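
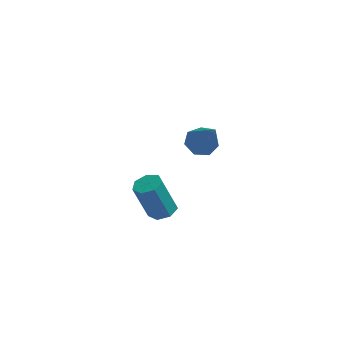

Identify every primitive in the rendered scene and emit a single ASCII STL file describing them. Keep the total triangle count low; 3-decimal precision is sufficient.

solid 
facet normal -0.383 0.487 -0.785
outer loop
vertex -0.207 -2.713 0.464
vertex -0.78 -2.844 0.662
vertex -0.429 -2.352 0.796
endloop
endfacet
facet normal 0.902 0.393 0.176
outer loop
vertex -0.207 -2.713 0.464
vertex -0.429 -2.352 0.796
vertex -0.08 -3.736 2.098
endloop
endfacet
facet normal -0.383 0.487 -0.785
outer loop
vertex -0.429 -2.352 0.796
vertex -0.78 -2.844 0.662
vertex -0.915 -2.362 1.027
endloop
endfacet
facet normal 0.298 0.693 0.657
outer loop
vertex -0.429 -2.352 0.796
vertex -0.915 -2.362 1.027
vertex -0.08 -3.736 2.098
endloop
endfacet
facet normal -0.382 0.488 -0.785
outer loop
vertex -0.915 -2.362 1.027
vertex -0.78 -2.844 0.662
vertex -1.299 -2.735 0.982
endloop
endfacet
facet normal -0.449 0.364 0.816
outer loop
vertex -0.915 -2.362 1.027
vertex -1.299 -2.735 0.982
vertex -0.08 -3.736 2.098
endloop
endfacet
facet normal -0.382 0.486 -0.786
outer loop
vertex -1.299 -2.735 0.982
vertex -0.78 -2.844 0.662
vertex -1.293 -3.191 0.697
endloop
endfacet
facet normal -0.772 -0.344 0.534
outer loop
vertex -1.299 -2.735 0.982
vertex -1.293 -3.191 0.697
vertex -0.08 -3.736 2.098
endloop
endfacet
facet normal -0.383 0.487 -0.785
outer loop
vertex -1.293 -3.191 0.697
vertex -0.78 -2.844 0.662
vertex -0.9 -3.386 0.384
endloop
endfacet
facet normal -0.430 -0.902 0.022
outer loop
vertex -1.293 -3.191 0.697
vertex -0.9 -3.386 0.384
vertex -0.08 -3.736 2.098
endloop
endfacet
facet normal -0.382 0.487 -0.785
outer loop
vertex -0.9 -3.386 0.384
vertex -0.78 -2.844 0.662
vertex -0.417 -3.173 0.281
endloop
endfacet
facet normal 0.320 -0.887 -0.334
outer loop
vertex -0.9 -3.386 0.384
vertex -0.417 -3.173 0.281
vertex -0.08 -3.736 2.098
endloop
endfacet
facet normal -0.383 0.487 -0.785
outer loop
vertex -0.417 -3.173 0.281
vertex -0.78 -2.844 0.662
vertex -0.207 -2.713 0.464
endloop
endfacet
facet normal 0.913 -0.311 -0.266
outer loop
vertex -0.417 -3.173 0.281
vertex -0.207 -2.713 0.464
vertex -0.08 -3.736 2.098
endloop
endfacet
facet normal 0.313 0.126 -0.941
outer loop
vertex -1.681 -2.591 -3.323
vertex -2.218 -2.638 -3.508
vertex -1.936 -2.168 -3.351
endloop
endfacet
facet normal 0.798 0.503 0.333
outer loop
vertex -1.681 -2.591 -3.323
vertex -1.936 -2.168 -3.351
vertex -2.184 -2.796 -1.808
endloop
endfacet
facet normal 0.798 0.502 0.333
outer loop
vertex -2.184 -2.796 -1.808
vertex -1.936 -2.168 -3.351
vertex -2.439 -2.373 -1.835
endloop
endfacet
facet normal -0.311 -0.127 0.942
outer loop
vertex -2.184 -2.796 -1.808
vertex -2.439 -2.373 -1.835
vertex -2.722 -2.842 -1.992
endloop
endfacet
facet normal 0.311 0.128 -0.942
outer loop
vertex -1.936 -2.168 -3.351
vertex -2.218 -2.638 -3.508
vertex -2.403 -2.099 -3.496
endloop
endfacet
facet normal 0.094 0.982 0.164
outer loop
vertex -1.936 -2.168 -3.351
vertex -2.403 -2.099 -3.496
vertex -2.439 -2.373 -1.835
endloop
endfacet
facet normal 0.096 0.982 0.164
outer loop
vertex -2.439 -2.373 -1.835
vertex -2.403 -2.099 -3.496
vertex -2.907 -2.303 -1.981
endloop
endfacet
facet normal -0.313 -0.127 0.941
outer loop
vertex -2.439 -2.373 -1.835
vertex -2.907 -2.303 -1.981
vertex -2.722 -2.842 -1.992
endloop
endfacet
facet normal 0.313 0.128 -0.941
outer loop
vertex -2.403 -2.099 -3.496
vertex -2.218 -2.638 -3.508
vertex -2.731 -2.435 -3.651
endloop
endfacet
facet normal -0.679 0.722 -0.129
outer loop
vertex -2.403 -2.099 -3.496
vertex -2.731 -2.435 -3.651
vertex -2.907 -2.303 -1.981
endloop
endfacet
facet normal -0.681 0.721 -0.129
outer loop
vertex -2.907 -2.303 -1.981
vertex -2.731 -2.435 -3.651
vertex -3.235 -2.64 -2.135
endloop
endfacet
facet normal -0.312 -0.126 0.942
outer loop
vertex -2.907 -2.303 -1.981
vertex -3.235 -2.64 -2.135
vertex -2.722 -2.842 -1.992
endloop
endfacet
facet normal 0.313 0.128 -0.941
outer loop
vertex -2.731 -2.435 -3.651
vertex -2.218 -2.638 -3.508
vertex -2.673 -2.924 -3.698
endloop
endfacet
facet normal -0.943 -0.081 -0.324
outer loop
vertex -2.731 -2.435 -3.651
vertex -2.673 -2.924 -3.698
vertex -3.235 -2.64 -2.135
endloop
endfacet
facet normal -0.943 -0.081 -0.324
outer loop
vertex -3.235 -2.64 -2.135
vertex -2.673 -2.924 -3.698
vertex -3.177 -3.129 -2.182
endloop
endfacet
facet normal -0.313 -0.128 0.941
outer loop
vertex -3.235 -2.64 -2.135
vertex -3.177 -3.129 -2.182
vertex -2.722 -2.842 -1.992
endloop
endfacet
facet normal 0.314 0.126 -0.941
outer loop
vertex -2.673 -2.924 -3.698
vertex -2.218 -2.638 -3.508
vertex -2.272 -3.197 -3.601
endloop
endfacet
facet normal -0.494 -0.824 -0.276
outer loop
vertex -2.673 -2.924 -3.698
vertex -2.272 -3.197 -3.601
vertex -3.177 -3.129 -2.182
endloop
endfacet
facet normal -0.495 -0.824 -0.276
outer loop
vertex -3.177 -3.129 -2.182
vertex -2.272 -3.197 -3.601
vertex -2.776 -3.402 -2.086
endloop
endfacet
facet normal -0.312 -0.128 0.941
outer loop
vertex -3.177 -3.129 -2.182
vertex -2.776 -3.402 -2.086
vertex -2.722 -2.842 -1.992
endloop
endfacet
facet normal 0.312 0.127 -0.942
outer loop
vertex -2.272 -3.197 -3.601
vertex -2.218 -2.638 -3.508
vertex -1.831 -3.049 -3.435
endloop
endfacet
facet normal 0.325 -0.946 -0.020
outer loop
vertex -2.272 -3.197 -3.601
vertex -1.831 -3.049 -3.435
vertex -2.776 -3.402 -2.086
endloop
endfacet
facet normal 0.324 -0.946 -0.020
outer loop
vertex -2.776 -3.402 -2.086
vertex -1.831 -3.049 -3.435
vertex -2.334 -3.254 -1.919
endloop
endfacet
facet normal -0.313 -0.128 0.941
outer loop
vertex -2.776 -3.402 -2.086
vertex -2.334 -3.254 -1.919
vertex -2.722 -2.842 -1.992
endloop
endfacet
facet normal 0.313 0.128 -0.941
outer loop
vertex -1.831 -3.049 -3.435
vertex -2.218 -2.638 -3.508
vertex -1.681 -2.591 -3.323
endloop
endfacet
facet normal 0.900 -0.356 0.251
outer loop
vertex -1.831 -3.049 -3.435
vertex -1.681 -2.591 -3.323
vertex -2.334 -3.254 -1.919
endloop
endfacet
facet normal 0.900 -0.356 0.251
outer loop
vertex -2.334 -3.254 -1.919
vertex -1.681 -2.591 -3.323
vertex -2.184 -2.796 -1.808
endloop
endfacet
facet normal -0.311 -0.126 0.942
outer loop
vertex -2.334 -3.254 -1.919
vertex -2.184 -2.796 -1.808
vertex -2.722 -2.842 -1.992
endloop
endfacet

endsolid


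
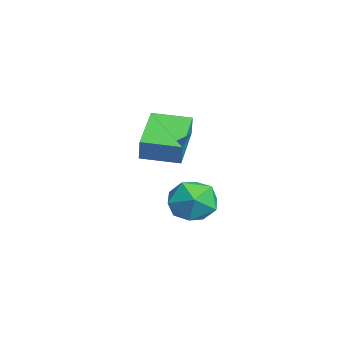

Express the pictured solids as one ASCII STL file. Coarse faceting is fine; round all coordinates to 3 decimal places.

solid 
facet normal -0.586 -0.377 0.717
outer loop
vertex 0.883 2.771 -3.087
vertex 0.996 1.98 -3.411
vertex 1.537 2.281 -2.811
endloop
endfacet
facet normal -0.246 0.205 0.947
outer loop
vertex 0.883 2.771 -3.087
vertex 1.537 2.281 -2.811
vertex 1.661 3.121 -2.961
endloop
endfacet
facet normal -0.420 0.747 0.516
outer loop
vertex 0.883 2.771 -3.087
vertex 1.661 3.121 -2.961
vertex 1.197 3.339 -3.654
endloop
endfacet
facet normal -0.867 0.498 0.019
outer loop
vertex 0.883 2.771 -3.087
vertex 1.197 3.339 -3.654
vertex 0.786 2.634 -3.932
endloop
endfacet
facet normal -0.970 -0.197 0.143
outer loop
vertex 0.883 2.771 -3.087
vertex 0.786 2.634 -3.932
vertex 0.996 1.98 -3.411
endloop
endfacet
facet normal 0.457 0.091 0.885
outer loop
vertex 1.661 3.121 -2.961
vertex 1.537 2.281 -2.811
vertex 2.254 2.546 -3.208
endloop
endfacet
facet normal -0.095 -0.853 0.513
outer loop
vertex 1.537 2.281 -2.811
vertex 0.996 1.98 -3.411
vertex 1.843 1.841 -3.486
endloop
endfacet
facet normal -0.717 -0.561 -0.415
outer loop
vertex 0.996 1.98 -3.411
vertex 0.786 2.634 -3.932
vertex 1.379 2.059 -4.179
endloop
endfacet
facet normal -0.550 0.564 -0.617
outer loop
vertex 0.786 2.634 -3.932
vertex 1.197 3.339 -3.654
vertex 1.503 2.899 -4.329
endloop
endfacet
facet normal 0.175 0.967 0.187
outer loop
vertex 1.197 3.339 -3.654
vertex 1.661 3.121 -2.961
vertex 2.044 3.2 -3.729
endloop
endfacet
facet normal 0.867 -0.498 -0.019
outer loop
vertex 2.157 2.409 -4.053
vertex 2.254 2.546 -3.208
vertex 1.843 1.841 -3.486
endloop
endfacet
facet normal 0.420 -0.747 -0.516
outer loop
vertex 2.157 2.409 -4.053
vertex 1.843 1.841 -3.486
vertex 1.379 2.059 -4.179
endloop
endfacet
facet normal 0.246 -0.205 -0.947
outer loop
vertex 2.157 2.409 -4.053
vertex 1.379 2.059 -4.179
vertex 1.503 2.899 -4.329
endloop
endfacet
facet normal 0.586 0.377 -0.717
outer loop
vertex 2.157 2.409 -4.053
vertex 1.503 2.899 -4.329
vertex 2.044 3.2 -3.729
endloop
endfacet
facet normal 0.970 0.197 -0.143
outer loop
vertex 2.157 2.409 -4.053
vertex 2.044 3.2 -3.729
vertex 2.254 2.546 -3.208
endloop
endfacet
facet normal 0.550 -0.564 0.617
outer loop
vertex 1.843 1.841 -3.486
vertex 2.254 2.546 -3.208
vertex 1.537 2.281 -2.811
endloop
endfacet
facet normal -0.175 -0.967 -0.187
outer loop
vertex 1.379 2.059 -4.179
vertex 1.843 1.841 -3.486
vertex 0.996 1.98 -3.411
endloop
endfacet
facet normal -0.457 -0.091 -0.885
outer loop
vertex 1.503 2.899 -4.329
vertex 1.379 2.059 -4.179
vertex 0.786 2.634 -3.932
endloop
endfacet
facet normal 0.095 0.853 -0.513
outer loop
vertex 2.044 3.2 -3.729
vertex 1.503 2.899 -4.329
vertex 1.197 3.339 -3.654
endloop
endfacet
facet normal 0.717 0.561 0.415
outer loop
vertex 2.254 2.546 -3.208
vertex 2.044 3.2 -3.729
vertex 1.661 3.121 -2.961
endloop
endfacet
facet normal -0.894 0.291 0.342
outer loop
vertex -2.373 1.833 -1.477
vertex -2.024 3.057 -1.606
vertex -2.669 1.835 -2.252
endloop
endfacet
facet normal -0.273 -0.957 0.102
outer loop
vertex -1.096 1.323 -2.854
vertex -2.373 1.833 -1.477
vertex -2.669 1.835 -2.252
endloop
endfacet
facet normal -0.894 0.291 0.342
outer loop
vertex -2.669 1.835 -2.252
vertex -2.024 3.057 -1.606
vertex -2.32 3.06 -2.382
endloop
endfacet
facet normal -0.357 0.002 -0.934
outer loop
vertex -2.32 3.06 -2.382
vertex -1.096 1.323 -2.854
vertex -2.669 1.835 -2.252
endloop
endfacet
facet normal 0.357 -0.003 0.934
outer loop
vertex -2.373 1.833 -1.477
vertex -0.451 2.545 -2.208
vertex -2.024 3.057 -1.606
endloop
endfacet
facet normal -0.274 -0.957 0.101
outer loop
vertex -0.8 1.32 -2.078
vertex -2.373 1.833 -1.477
vertex -1.096 1.323 -2.854
endloop
endfacet
facet normal 0.356 -0.002 0.934
outer loop
vertex -0.8 1.32 -2.078
vertex -0.451 2.545 -2.208
vertex -2.373 1.833 -1.477
endloop
endfacet
facet normal 0.273 0.957 -0.100
outer loop
vertex -2.024 3.057 -1.606
vertex -0.451 2.545 -2.208
vertex -2.32 3.06 -2.382
endloop
endfacet
facet normal -0.356 0.003 -0.934
outer loop
vertex -0.747 2.547 -2.983
vertex -1.096 1.323 -2.854
vertex -2.32 3.06 -2.382
endloop
endfacet
facet normal 0.273 0.957 -0.102
outer loop
vertex -2.32 3.06 -2.382
vertex -0.451 2.545 -2.208
vertex -0.747 2.547 -2.983
endloop
endfacet
facet normal 0.894 -0.291 -0.342
outer loop
vertex -0.747 2.547 -2.983
vertex -0.8 1.32 -2.078
vertex -1.096 1.323 -2.854
endloop
endfacet
facet normal 0.894 -0.291 -0.342
outer loop
vertex -0.451 2.545 -2.208
vertex -0.8 1.32 -2.078
vertex -0.747 2.547 -2.983
endloop
endfacet

endsolid


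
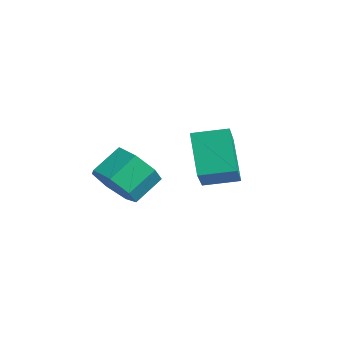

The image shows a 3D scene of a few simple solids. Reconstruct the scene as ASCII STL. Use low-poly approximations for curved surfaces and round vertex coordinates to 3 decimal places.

solid 
facet normal -0.566 0.452 -0.690
outer loop
vertex -3.4 2.759 -0.639
vertex -2.873 3.676 -0.47
vertex -2.427 2.391 -1.678
endloop
endfacet
facet normal -0.492 -0.856 -0.158
outer loop
vertex -1.567 1.704 -0.63
vertex -3.4 2.759 -0.639
vertex -2.427 2.391 -1.678
endloop
endfacet
facet normal -0.566 0.452 -0.690
outer loop
vertex -2.427 2.391 -1.678
vertex -2.873 3.676 -0.47
vertex -1.9 3.308 -1.509
endloop
endfacet
facet normal 0.662 -0.250 -0.707
outer loop
vertex -1.9 3.308 -1.509
vertex -1.567 1.704 -0.63
vertex -2.427 2.391 -1.678
endloop
endfacet
facet normal -0.662 0.250 0.707
outer loop
vertex -3.4 2.759 -0.639
vertex -2.013 2.989 0.578
vertex -2.873 3.676 -0.47
endloop
endfacet
facet normal -0.492 -0.856 -0.158
outer loop
vertex -2.54 2.072 0.409
vertex -3.4 2.759 -0.639
vertex -1.567 1.704 -0.63
endloop
endfacet
facet normal -0.662 0.250 0.707
outer loop
vertex -2.54 2.072 0.409
vertex -2.013 2.989 0.578
vertex -3.4 2.759 -0.639
endloop
endfacet
facet normal 0.492 0.856 0.158
outer loop
vertex -2.873 3.676 -0.47
vertex -2.013 2.989 0.578
vertex -1.9 3.308 -1.509
endloop
endfacet
facet normal 0.662 -0.250 -0.707
outer loop
vertex -1.04 2.621 -0.461
vertex -1.567 1.704 -0.63
vertex -1.9 3.308 -1.509
endloop
endfacet
facet normal 0.492 0.856 0.158
outer loop
vertex -1.9 3.308 -1.509
vertex -2.013 2.989 0.578
vertex -1.04 2.621 -0.461
endloop
endfacet
facet normal 0.566 -0.452 0.690
outer loop
vertex -1.04 2.621 -0.461
vertex -2.54 2.072 0.409
vertex -1.567 1.704 -0.63
endloop
endfacet
facet normal 0.566 -0.452 0.690
outer loop
vertex -2.013 2.989 0.578
vertex -2.54 2.072 0.409
vertex -1.04 2.621 -0.461
endloop
endfacet
facet normal 0.129 -0.831 -0.540
outer loop
vertex -1.881 0.021 -1.291
vertex -2.443 -0.348 -0.858
vertex -2.53 0.076 -1.531
endloop
endfacet
facet normal 0.330 0.550 -0.767
outer loop
vertex -1.881 0.021 -1.291
vertex -2.53 0.076 -1.531
vertex -2.015 0.877 -0.735
endloop
endfacet
facet normal 0.330 0.550 -0.767
outer loop
vertex -2.015 0.877 -0.735
vertex -2.53 0.076 -1.531
vertex -2.664 0.932 -0.975
endloop
endfacet
facet normal -0.129 0.831 0.540
outer loop
vertex -2.015 0.877 -0.735
vertex -2.664 0.932 -0.975
vertex -2.577 0.508 -0.302
endloop
endfacet
facet normal 0.130 -0.831 -0.541
outer loop
vertex -2.53 0.076 -1.531
vertex -2.443 -0.348 -0.858
vertex -3.114 -0.189 -1.264
endloop
endfacet
facet normal -0.526 0.404 -0.749
outer loop
vertex -2.53 0.076 -1.531
vertex -3.114 -0.189 -1.264
vertex -2.664 0.932 -0.975
endloop
endfacet
facet normal -0.526 0.404 -0.748
outer loop
vertex -2.664 0.932 -0.975
vertex -3.114 -0.189 -1.264
vertex -3.247 0.667 -0.708
endloop
endfacet
facet normal -0.130 0.831 0.541
outer loop
vertex -2.664 0.932 -0.975
vertex -3.247 0.667 -0.708
vertex -2.577 0.508 -0.302
endloop
endfacet
facet normal 0.130 -0.831 -0.540
outer loop
vertex -3.114 -0.189 -1.264
vertex -2.443 -0.348 -0.858
vertex -3.192 -0.573 -0.692
endloop
endfacet
facet normal -0.985 -0.046 -0.165
outer loop
vertex -3.114 -0.189 -1.264
vertex -3.192 -0.573 -0.692
vertex -3.247 0.667 -0.708
endloop
endfacet
facet normal -0.985 -0.046 -0.167
outer loop
vertex -3.247 0.667 -0.708
vertex -3.192 -0.573 -0.692
vertex -3.326 0.283 -0.135
endloop
endfacet
facet normal -0.130 0.832 0.540
outer loop
vertex -3.247 0.667 -0.708
vertex -3.326 0.283 -0.135
vertex -2.577 0.508 -0.302
endloop
endfacet
facet normal 0.130 -0.832 -0.540
outer loop
vertex -3.192 -0.573 -0.692
vertex -2.443 -0.348 -0.858
vertex -2.707 -0.788 -0.244
endloop
endfacet
facet normal -0.704 -0.462 0.540
outer loop
vertex -3.192 -0.573 -0.692
vertex -2.707 -0.788 -0.244
vertex -3.326 0.283 -0.135
endloop
endfacet
facet normal -0.703 -0.461 0.541
outer loop
vertex -3.326 0.283 -0.135
vertex -2.707 -0.788 -0.244
vertex -2.841 0.068 0.312
endloop
endfacet
facet normal -0.129 0.832 0.540
outer loop
vertex -3.326 0.283 -0.135
vertex -2.841 0.068 0.312
vertex -2.577 0.508 -0.302
endloop
endfacet
facet normal 0.129 -0.831 -0.540
outer loop
vertex -2.707 -0.788 -0.244
vertex -2.443 -0.348 -0.858
vertex -2.023 -0.672 -0.259
endloop
endfacet
facet normal 0.108 -0.530 0.841
outer loop
vertex -2.707 -0.788 -0.244
vertex -2.023 -0.672 -0.259
vertex -2.841 0.068 0.312
endloop
endfacet
facet normal 0.109 -0.529 0.842
outer loop
vertex -2.841 0.068 0.312
vertex -2.023 -0.672 -0.259
vertex -2.157 0.185 0.297
endloop
endfacet
facet normal -0.130 0.832 0.540
outer loop
vertex -2.841 0.068 0.312
vertex -2.157 0.185 0.297
vertex -2.577 0.508 -0.302
endloop
endfacet
facet normal 0.129 -0.831 -0.540
outer loop
vertex -2.023 -0.672 -0.259
vertex -2.443 -0.348 -0.858
vertex -1.655 -0.312 -0.725
endloop
endfacet
facet normal 0.838 -0.199 0.508
outer loop
vertex -2.023 -0.672 -0.259
vertex -1.655 -0.312 -0.725
vertex -2.157 0.185 0.297
endloop
endfacet
facet normal 0.838 -0.199 0.508
outer loop
vertex -2.157 0.185 0.297
vertex -1.655 -0.312 -0.725
vertex -1.789 0.545 -0.169
endloop
endfacet
facet normal -0.130 0.832 0.540
outer loop
vertex -2.157 0.185 0.297
vertex -1.789 0.545 -0.169
vertex -2.577 0.508 -0.302
endloop
endfacet
facet normal 0.129 -0.831 -0.541
outer loop
vertex -1.655 -0.312 -0.725
vertex -2.443 -0.348 -0.858
vertex -1.881 0.021 -1.291
endloop
endfacet
facet normal 0.937 0.282 -0.208
outer loop
vertex -1.655 -0.312 -0.725
vertex -1.881 0.021 -1.291
vertex -1.789 0.545 -0.169
endloop
endfacet
facet normal 0.936 0.282 -0.209
outer loop
vertex -1.789 0.545 -0.169
vertex -1.881 0.021 -1.291
vertex -2.015 0.877 -0.735
endloop
endfacet
facet normal -0.130 0.832 0.540
outer loop
vertex -1.789 0.545 -0.169
vertex -2.015 0.877 -0.735
vertex -2.577 0.508 -0.302
endloop
endfacet

endsolid


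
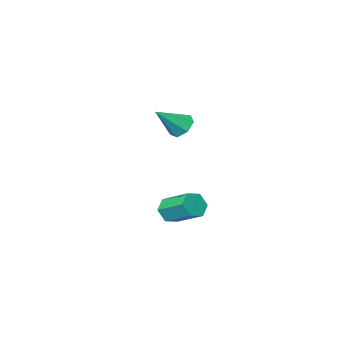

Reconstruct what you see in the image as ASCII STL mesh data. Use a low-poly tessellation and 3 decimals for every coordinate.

solid 
facet normal 0.211 -0.863 -0.460
outer loop
vertex 2.391 2.463 -4.32
vertex 1.816 2.046 -3.801
vertex 1.549 2.389 -4.567
endloop
endfacet
facet normal 0.203 0.499 -0.843
outer loop
vertex 2.391 2.463 -4.32
vertex 1.549 2.389 -4.567
vertex 1.96 4.231 -3.378
endloop
endfacet
facet normal 0.202 0.499 -0.843
outer loop
vertex 1.96 4.231 -3.378
vertex 1.549 2.389 -4.567
vertex 1.118 4.157 -3.624
endloop
endfacet
facet normal -0.210 0.863 0.460
outer loop
vertex 1.96 4.231 -3.378
vertex 1.118 4.157 -3.624
vertex 1.384 3.814 -2.859
endloop
endfacet
facet normal 0.211 -0.863 -0.460
outer loop
vertex 1.549 2.389 -4.567
vertex 1.816 2.046 -3.801
vertex 0.974 1.972 -4.048
endloop
endfacet
facet normal -0.727 0.177 -0.664
outer loop
vertex 1.549 2.389 -4.567
vertex 0.974 1.972 -4.048
vertex 1.118 4.157 -3.624
endloop
endfacet
facet normal -0.727 0.177 -0.664
outer loop
vertex 1.118 4.157 -3.624
vertex 0.974 1.972 -4.048
vertex 0.543 3.74 -3.105
endloop
endfacet
facet normal -0.210 0.863 0.460
outer loop
vertex 1.118 4.157 -3.624
vertex 0.543 3.74 -3.105
vertex 1.384 3.814 -2.859
endloop
endfacet
facet normal 0.211 -0.863 -0.460
outer loop
vertex 0.974 1.972 -4.048
vertex 1.816 2.046 -3.801
vertex 1.24 1.629 -3.282
endloop
endfacet
facet normal -0.930 -0.322 0.179
outer loop
vertex 0.974 1.972 -4.048
vertex 1.24 1.629 -3.282
vertex 0.543 3.74 -3.105
endloop
endfacet
facet normal -0.930 -0.322 0.179
outer loop
vertex 0.543 3.74 -3.105
vertex 1.24 1.629 -3.282
vertex 0.809 3.397 -2.34
endloop
endfacet
facet normal -0.210 0.863 0.460
outer loop
vertex 0.543 3.74 -3.105
vertex 0.809 3.397 -2.34
vertex 1.384 3.814 -2.859
endloop
endfacet
facet normal 0.210 -0.863 -0.460
outer loop
vertex 1.24 1.629 -3.282
vertex 1.816 2.046 -3.801
vertex 2.082 1.703 -3.036
endloop
endfacet
facet normal -0.202 -0.498 0.843
outer loop
vertex 1.24 1.629 -3.282
vertex 2.082 1.703 -3.036
vertex 0.809 3.397 -2.34
endloop
endfacet
facet normal -0.203 -0.499 0.842
outer loop
vertex 0.809 3.397 -2.34
vertex 2.082 1.703 -3.036
vertex 1.651 3.471 -2.093
endloop
endfacet
facet normal -0.211 0.863 0.460
outer loop
vertex 0.809 3.397 -2.34
vertex 1.651 3.471 -2.093
vertex 1.384 3.814 -2.859
endloop
endfacet
facet normal 0.210 -0.863 -0.460
outer loop
vertex 2.082 1.703 -3.036
vertex 1.816 2.046 -3.801
vertex 2.657 2.12 -3.555
endloop
endfacet
facet normal 0.727 -0.177 0.664
outer loop
vertex 2.082 1.703 -3.036
vertex 2.657 2.12 -3.555
vertex 1.651 3.471 -2.093
endloop
endfacet
facet normal 0.727 -0.177 0.664
outer loop
vertex 1.651 3.471 -2.093
vertex 2.657 2.12 -3.555
vertex 2.226 3.888 -2.612
endloop
endfacet
facet normal -0.211 0.863 0.460
outer loop
vertex 1.651 3.471 -2.093
vertex 2.226 3.888 -2.612
vertex 1.384 3.814 -2.859
endloop
endfacet
facet normal 0.210 -0.863 -0.460
outer loop
vertex 2.657 2.12 -3.555
vertex 1.816 2.046 -3.801
vertex 2.391 2.463 -4.32
endloop
endfacet
facet normal 0.930 0.322 -0.179
outer loop
vertex 2.657 2.12 -3.555
vertex 2.391 2.463 -4.32
vertex 2.226 3.888 -2.612
endloop
endfacet
facet normal 0.930 0.322 -0.179
outer loop
vertex 2.226 3.888 -2.612
vertex 2.391 2.463 -4.32
vertex 1.96 4.231 -3.378
endloop
endfacet
facet normal -0.211 0.863 0.460
outer loop
vertex 2.226 3.888 -2.612
vertex 1.96 4.231 -3.378
vertex 1.384 3.814 -2.859
endloop
endfacet
facet normal -0.768 0.086 -0.634
outer loop
vertex 2.722 4.141 2.396
vertex 2.203 3.774 2.975
vertex 2.384 4.609 2.869
endloop
endfacet
facet normal 0.702 0.689 -0.180
outer loop
vertex 2.722 4.141 2.396
vertex 2.384 4.609 2.869
vertex 3.717 3.606 4.225
endloop
endfacet
facet normal -0.768 0.086 -0.635
outer loop
vertex 2.384 4.609 2.869
vertex 2.203 3.774 2.975
vertex 1.909 4.448 3.422
endloop
endfacet
facet normal 0.213 0.874 0.437
outer loop
vertex 2.384 4.609 2.869
vertex 1.909 4.448 3.422
vertex 3.717 3.606 4.225
endloop
endfacet
facet normal -0.769 0.085 -0.634
outer loop
vertex 1.909 4.448 3.422
vertex 2.203 3.774 2.975
vertex 1.656 3.78 3.639
endloop
endfacet
facet normal -0.224 0.377 0.899
outer loop
vertex 1.909 4.448 3.422
vertex 1.656 3.78 3.639
vertex 3.717 3.606 4.225
endloop
endfacet
facet normal -0.769 0.086 -0.634
outer loop
vertex 1.656 3.78 3.639
vertex 2.203 3.774 2.975
vertex 1.815 3.108 3.355
endloop
endfacet
facet normal -0.280 -0.429 0.859
outer loop
vertex 1.656 3.78 3.639
vertex 1.815 3.108 3.355
vertex 3.717 3.606 4.225
endloop
endfacet
facet normal -0.768 0.086 -0.634
outer loop
vertex 1.815 3.108 3.355
vertex 2.203 3.774 2.975
vertex 2.266 2.938 2.786
endloop
endfacet
facet normal 0.086 -0.934 0.347
outer loop
vertex 1.815 3.108 3.355
vertex 2.266 2.938 2.786
vertex 3.717 3.606 4.225
endloop
endfacet
facet normal -0.768 0.086 -0.635
outer loop
vertex 2.266 2.938 2.786
vertex 2.203 3.774 2.975
vertex 2.67 3.398 2.359
endloop
endfacet
facet normal 0.599 -0.760 -0.252
outer loop
vertex 2.266 2.938 2.786
vertex 2.67 3.398 2.359
vertex 3.717 3.606 4.225
endloop
endfacet
facet normal -0.768 0.085 -0.634
outer loop
vertex 2.67 3.398 2.359
vertex 2.203 3.774 2.975
vertex 2.722 4.141 2.396
endloop
endfacet
facet normal 0.873 -0.037 -0.486
outer loop
vertex 2.67 3.398 2.359
vertex 2.722 4.141 2.396
vertex 3.717 3.606 4.225
endloop
endfacet

endsolid


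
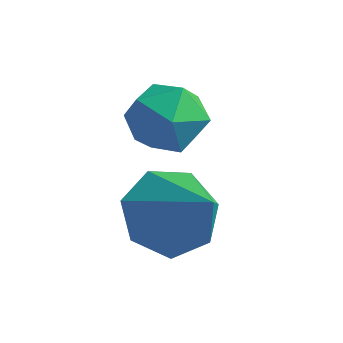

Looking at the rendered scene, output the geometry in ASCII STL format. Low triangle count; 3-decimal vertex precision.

solid 
facet normal -0.415 0.905 0.091
outer loop
vertex 0.314 3.86 0.955
vertex 0.211 3.726 1.821
vertex 0.953 4.097 1.517
endloop
endfacet
facet normal 0.058 0.895 -0.443
outer loop
vertex 0.314 3.86 0.955
vertex 0.953 4.097 1.517
vertex 1.159 3.705 0.752
endloop
endfacet
facet normal -0.146 0.393 -0.908
outer loop
vertex 0.314 3.86 0.955
vertex 1.159 3.705 0.752
vertex 0.546 3.092 0.585
endloop
endfacet
facet normal -0.744 0.094 -0.661
outer loop
vertex 0.314 3.86 0.955
vertex 0.546 3.092 0.585
vertex -0.04 3.105 1.246
endloop
endfacet
facet normal -0.911 0.410 -0.045
outer loop
vertex 0.314 3.86 0.955
vertex -0.04 3.105 1.246
vertex 0.211 3.726 1.821
endloop
endfacet
facet normal 0.690 0.702 -0.174
outer loop
vertex 1.159 3.705 0.752
vertex 0.953 4.097 1.517
vertex 1.58 3.475 1.494
endloop
endfacet
facet normal -0.076 0.719 0.691
outer loop
vertex 0.953 4.097 1.517
vertex 0.211 3.726 1.821
vertex 0.994 3.488 2.155
endloop
endfacet
facet normal -0.878 -0.083 0.472
outer loop
vertex 0.211 3.726 1.821
vertex -0.04 3.105 1.246
vertex 0.381 2.875 1.988
endloop
endfacet
facet normal -0.608 -0.593 -0.527
outer loop
vertex -0.04 3.105 1.246
vertex 0.546 3.092 0.585
vertex 0.587 2.483 1.223
endloop
endfacet
facet normal 0.362 -0.109 -0.926
outer loop
vertex 0.546 3.092 0.585
vertex 1.159 3.705 0.752
vertex 1.329 2.854 0.919
endloop
endfacet
facet normal 0.744 -0.094 0.661
outer loop
vertex 1.226 2.72 1.785
vertex 1.58 3.475 1.494
vertex 0.994 3.488 2.155
endloop
endfacet
facet normal 0.146 -0.393 0.908
outer loop
vertex 1.226 2.72 1.785
vertex 0.994 3.488 2.155
vertex 0.381 2.875 1.988
endloop
endfacet
facet normal -0.058 -0.895 0.443
outer loop
vertex 1.226 2.72 1.785
vertex 0.381 2.875 1.988
vertex 0.587 2.483 1.223
endloop
endfacet
facet normal 0.415 -0.905 -0.091
outer loop
vertex 1.226 2.72 1.785
vertex 0.587 2.483 1.223
vertex 1.329 2.854 0.919
endloop
endfacet
facet normal 0.911 -0.410 0.045
outer loop
vertex 1.226 2.72 1.785
vertex 1.329 2.854 0.919
vertex 1.58 3.475 1.494
endloop
endfacet
facet normal 0.608 0.593 0.527
outer loop
vertex 0.994 3.488 2.155
vertex 1.58 3.475 1.494
vertex 0.953 4.097 1.517
endloop
endfacet
facet normal -0.362 0.109 0.926
outer loop
vertex 0.381 2.875 1.988
vertex 0.994 3.488 2.155
vertex 0.211 3.726 1.821
endloop
endfacet
facet normal -0.690 -0.702 0.174
outer loop
vertex 0.587 2.483 1.223
vertex 0.381 2.875 1.988
vertex -0.04 3.105 1.246
endloop
endfacet
facet normal 0.076 -0.719 -0.691
outer loop
vertex 1.329 2.854 0.919
vertex 0.587 2.483 1.223
vertex 0.546 3.092 0.585
endloop
endfacet
facet normal 0.878 0.083 -0.472
outer loop
vertex 1.58 3.475 1.494
vertex 1.329 2.854 0.919
vertex 1.159 3.705 0.752
endloop
endfacet
facet normal -0.669 0.313 -0.674
outer loop
vertex 2.324 2.199 -0.713
vertex 1.601 2.03 -0.073
vertex 2.119 2.851 -0.206
endloop
endfacet
facet normal 0.926 0.365 -0.094
outer loop
vertex 2.324 2.199 -0.713
vertex 2.119 2.851 -0.206
vertex 2.799 1.47 1.133
endloop
endfacet
facet normal -0.669 0.313 -0.674
outer loop
vertex 2.119 2.851 -0.206
vertex 1.601 2.03 -0.073
vertex 1.524 2.885 0.4
endloop
endfacet
facet normal 0.520 0.713 0.471
outer loop
vertex 2.119 2.851 -0.206
vertex 1.524 2.885 0.4
vertex 2.799 1.47 1.133
endloop
endfacet
facet normal -0.669 0.313 -0.674
outer loop
vertex 1.524 2.885 0.4
vertex 1.601 2.03 -0.073
vertex 0.987 2.275 0.65
endloop
endfacet
facet normal -0.055 0.420 0.906
outer loop
vertex 1.524 2.885 0.4
vertex 0.987 2.275 0.65
vertex 2.799 1.47 1.133
endloop
endfacet
facet normal -0.669 0.312 -0.674
outer loop
vertex 0.987 2.275 0.65
vertex 1.601 2.03 -0.073
vertex 0.912 1.48 0.356
endloop
endfacet
facet normal -0.365 -0.292 0.884
outer loop
vertex 0.987 2.275 0.65
vertex 0.912 1.48 0.356
vertex 2.799 1.47 1.133
endloop
endfacet
facet normal -0.669 0.313 -0.674
outer loop
vertex 0.912 1.48 0.356
vertex 1.601 2.03 -0.073
vertex 1.356 1.1 -0.262
endloop
endfacet
facet normal -0.178 -0.890 0.420
outer loop
vertex 0.912 1.48 0.356
vertex 1.356 1.1 -0.262
vertex 2.799 1.47 1.133
endloop
endfacet
facet normal -0.669 0.313 -0.674
outer loop
vertex 1.356 1.1 -0.262
vertex 1.601 2.03 -0.073
vertex 1.984 1.42 -0.737
endloop
endfacet
facet normal 0.367 -0.920 -0.135
outer loop
vertex 1.356 1.1 -0.262
vertex 1.984 1.42 -0.737
vertex 2.799 1.47 1.133
endloop
endfacet
facet normal -0.669 0.313 -0.674
outer loop
vertex 1.984 1.42 -0.737
vertex 1.601 2.03 -0.073
vertex 2.324 2.199 -0.713
endloop
endfacet
facet normal 0.858 -0.363 -0.364
outer loop
vertex 1.984 1.42 -0.737
vertex 2.324 2.199 -0.713
vertex 2.799 1.47 1.133
endloop
endfacet

endsolid


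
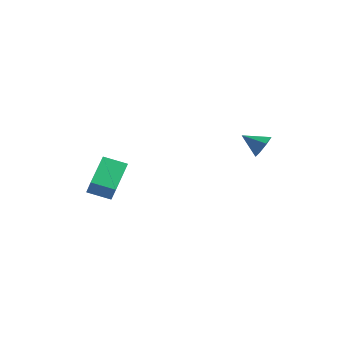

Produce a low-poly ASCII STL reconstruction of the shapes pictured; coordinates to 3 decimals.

solid 
facet normal 0.857 0.192 -0.479
outer loop
vertex 4.032 1.235 0.707
vertex 3.713 1.023 0.051
vertex 3.734 1.715 0.366
endloop
endfacet
facet normal -0.181 0.492 0.851
outer loop
vertex 4.032 1.235 0.707
vertex 3.734 1.715 0.366
vertex 2.607 0.777 0.669
endloop
endfacet
facet normal 0.856 0.192 -0.479
outer loop
vertex 3.734 1.715 0.366
vertex 3.713 1.023 0.051
vertex 3.42 1.673 -0.212
endloop
endfacet
facet normal -0.577 0.776 0.257
outer loop
vertex 3.734 1.715 0.366
vertex 3.42 1.673 -0.212
vertex 2.607 0.777 0.669
endloop
endfacet
facet normal 0.856 0.192 -0.480
outer loop
vertex 3.42 1.673 -0.212
vertex 3.713 1.023 0.051
vertex 3.326 1.143 -0.592
endloop
endfacet
facet normal -0.839 0.407 -0.360
outer loop
vertex 3.42 1.673 -0.212
vertex 3.326 1.143 -0.592
vertex 2.607 0.777 0.669
endloop
endfacet
facet normal 0.856 0.191 -0.480
outer loop
vertex 3.326 1.143 -0.592
vertex 3.713 1.023 0.051
vertex 3.523 0.522 -0.488
endloop
endfacet
facet normal -0.773 -0.335 -0.538
outer loop
vertex 3.326 1.143 -0.592
vertex 3.523 0.522 -0.488
vertex 2.607 0.777 0.669
endloop
endfacet
facet normal 0.857 0.191 -0.479
outer loop
vertex 3.523 0.522 -0.488
vertex 3.713 1.023 0.051
vertex 3.863 0.279 0.023
endloop
endfacet
facet normal -0.427 -0.893 -0.141
outer loop
vertex 3.523 0.522 -0.488
vertex 3.863 0.279 0.023
vertex 2.607 0.777 0.669
endloop
endfacet
facet normal 0.857 0.191 -0.478
outer loop
vertex 3.863 0.279 0.023
vertex 3.713 1.023 0.051
vertex 4.089 0.596 0.555
endloop
endfacet
facet normal -0.062 -0.845 0.530
outer loop
vertex 3.863 0.279 0.023
vertex 4.089 0.596 0.555
vertex 2.607 0.777 0.669
endloop
endfacet
facet normal 0.857 0.190 -0.478
outer loop
vertex 4.089 0.596 0.555
vertex 3.713 1.023 0.051
vertex 4.032 1.235 0.707
endloop
endfacet
facet normal 0.047 -0.227 0.973
outer loop
vertex 4.089 0.596 0.555
vertex 4.032 1.235 0.707
vertex 2.607 0.777 0.669
endloop
endfacet
facet normal -0.414 0.331 -0.848
outer loop
vertex -4.34 -1.638 -2.335
vertex -3.142 -1.204 -2.75
vertex -3.992 -3.428 -3.204
endloop
endfacet
facet normal -0.894 -0.324 0.310
outer loop
vertex -3.458 -3.856 -2.11
vertex -4.34 -1.638 -2.335
vertex -3.992 -3.428 -3.204
endloop
endfacet
facet normal -0.414 0.331 -0.848
outer loop
vertex -3.992 -3.428 -3.204
vertex -3.142 -1.204 -2.75
vertex -2.794 -2.994 -3.619
endloop
endfacet
facet normal 0.172 -0.886 -0.431
outer loop
vertex -2.794 -2.994 -3.619
vertex -3.458 -3.856 -2.11
vertex -3.992 -3.428 -3.204
endloop
endfacet
facet normal -0.172 0.886 0.431
outer loop
vertex -4.34 -1.638 -2.335
vertex -2.608 -1.632 -1.656
vertex -3.142 -1.204 -2.75
endloop
endfacet
facet normal -0.894 -0.324 0.310
outer loop
vertex -3.806 -2.066 -1.241
vertex -4.34 -1.638 -2.335
vertex -3.458 -3.856 -2.11
endloop
endfacet
facet normal -0.172 0.886 0.431
outer loop
vertex -3.806 -2.066 -1.241
vertex -2.608 -1.632 -1.656
vertex -4.34 -1.638 -2.335
endloop
endfacet
facet normal 0.894 0.324 -0.310
outer loop
vertex -3.142 -1.204 -2.75
vertex -2.608 -1.632 -1.656
vertex -2.794 -2.994 -3.619
endloop
endfacet
facet normal 0.172 -0.886 -0.431
outer loop
vertex -2.26 -3.422 -2.525
vertex -3.458 -3.856 -2.11
vertex -2.794 -2.994 -3.619
endloop
endfacet
facet normal 0.894 0.324 -0.310
outer loop
vertex -2.794 -2.994 -3.619
vertex -2.608 -1.632 -1.656
vertex -2.26 -3.422 -2.525
endloop
endfacet
facet normal 0.414 -0.331 0.848
outer loop
vertex -2.26 -3.422 -2.525
vertex -3.806 -2.066 -1.241
vertex -3.458 -3.856 -2.11
endloop
endfacet
facet normal 0.414 -0.331 0.848
outer loop
vertex -2.608 -1.632 -1.656
vertex -3.806 -2.066 -1.241
vertex -2.26 -3.422 -2.525
endloop
endfacet

endsolid


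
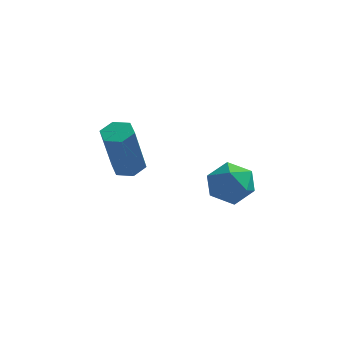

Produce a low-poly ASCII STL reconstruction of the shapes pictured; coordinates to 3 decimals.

solid 
facet normal 0.116 0.282 -0.952
outer loop
vertex -3.18 -0.46 -4.304
vertex -3.706 -0.423 -4.357
vertex -3.425 -0.002 -4.198
endloop
endfacet
facet normal 0.879 0.417 0.229
outer loop
vertex -3.18 -0.46 -4.304
vertex -3.425 -0.002 -4.198
vertex -3.388 -0.974 -2.571
endloop
endfacet
facet normal 0.879 0.419 0.230
outer loop
vertex -3.388 -0.974 -2.571
vertex -3.425 -0.002 -4.198
vertex -3.634 -0.516 -2.465
endloop
endfacet
facet normal -0.114 -0.282 0.953
outer loop
vertex -3.388 -0.974 -2.571
vertex -3.634 -0.516 -2.465
vertex -3.914 -0.937 -2.623
endloop
endfacet
facet normal 0.116 0.282 -0.952
outer loop
vertex -3.425 -0.002 -4.198
vertex -3.706 -0.423 -4.357
vertex -3.951 0.035 -4.251
endloop
endfacet
facet normal 0.038 0.957 0.288
outer loop
vertex -3.425 -0.002 -4.198
vertex -3.951 0.035 -4.251
vertex -3.634 -0.516 -2.465
endloop
endfacet
facet normal 0.039 0.957 0.288
outer loop
vertex -3.634 -0.516 -2.465
vertex -3.951 0.035 -4.251
vertex -4.16 -0.479 -2.517
endloop
endfacet
facet normal -0.114 -0.282 0.953
outer loop
vertex -3.634 -0.516 -2.465
vertex -4.16 -0.479 -2.517
vertex -3.914 -0.937 -2.623
endloop
endfacet
facet normal 0.114 0.281 -0.953
outer loop
vertex -3.951 0.035 -4.251
vertex -3.706 -0.423 -4.357
vertex -4.232 -0.386 -4.409
endloop
endfacet
facet normal -0.840 0.539 0.058
outer loop
vertex -3.951 0.035 -4.251
vertex -4.232 -0.386 -4.409
vertex -4.16 -0.479 -2.517
endloop
endfacet
facet normal -0.841 0.537 0.058
outer loop
vertex -4.16 -0.479 -2.517
vertex -4.232 -0.386 -4.409
vertex -4.44 -0.9 -2.676
endloop
endfacet
facet normal -0.116 -0.283 0.952
outer loop
vertex -4.16 -0.479 -2.517
vertex -4.44 -0.9 -2.676
vertex -3.914 -0.937 -2.623
endloop
endfacet
facet normal 0.114 0.282 -0.953
outer loop
vertex -4.232 -0.386 -4.409
vertex -3.706 -0.423 -4.357
vertex -3.986 -0.844 -4.515
endloop
endfacet
facet normal -0.879 -0.419 -0.230
outer loop
vertex -4.232 -0.386 -4.409
vertex -3.986 -0.844 -4.515
vertex -4.44 -0.9 -2.676
endloop
endfacet
facet normal -0.879 -0.417 -0.230
outer loop
vertex -4.44 -0.9 -2.676
vertex -3.986 -0.844 -4.515
vertex -4.195 -1.358 -2.782
endloop
endfacet
facet normal -0.116 -0.282 0.952
outer loop
vertex -4.44 -0.9 -2.676
vertex -4.195 -1.358 -2.782
vertex -3.914 -0.937 -2.623
endloop
endfacet
facet normal 0.114 0.282 -0.953
outer loop
vertex -3.986 -0.844 -4.515
vertex -3.706 -0.423 -4.357
vertex -3.46 -0.881 -4.463
endloop
endfacet
facet normal -0.039 -0.957 -0.288
outer loop
vertex -3.986 -0.844 -4.515
vertex -3.46 -0.881 -4.463
vertex -4.195 -1.358 -2.782
endloop
endfacet
facet normal -0.038 -0.957 -0.288
outer loop
vertex -4.195 -1.358 -2.782
vertex -3.46 -0.881 -4.463
vertex -3.669 -1.395 -2.729
endloop
endfacet
facet normal -0.116 -0.282 0.952
outer loop
vertex -4.195 -1.358 -2.782
vertex -3.669 -1.395 -2.729
vertex -3.914 -0.937 -2.623
endloop
endfacet
facet normal 0.116 0.283 -0.952
outer loop
vertex -3.46 -0.881 -4.463
vertex -3.706 -0.423 -4.357
vertex -3.18 -0.46 -4.304
endloop
endfacet
facet normal 0.841 -0.538 -0.058
outer loop
vertex -3.46 -0.881 -4.463
vertex -3.18 -0.46 -4.304
vertex -3.669 -1.395 -2.729
endloop
endfacet
facet normal 0.840 -0.539 -0.059
outer loop
vertex -3.669 -1.395 -2.729
vertex -3.18 -0.46 -4.304
vertex -3.388 -0.974 -2.571
endloop
endfacet
facet normal -0.114 -0.281 0.953
outer loop
vertex -3.669 -1.395 -2.729
vertex -3.388 -0.974 -2.571
vertex -3.914 -0.937 -2.623
endloop
endfacet
facet normal -0.470 -0.680 0.563
outer loop
vertex -1.001 -2.499 -3.075
vertex -0.561 -3.052 -3.375
vertex -0.335 -2.683 -2.741
endloop
endfacet
facet normal -0.458 -0.045 0.888
outer loop
vertex -1.001 -2.499 -3.075
vertex -0.335 -2.683 -2.741
vertex -0.54 -1.947 -2.809
endloop
endfacet
facet normal -0.778 0.428 0.460
outer loop
vertex -1.001 -2.499 -3.075
vertex -0.54 -1.947 -2.809
vertex -0.892 -1.86 -3.485
endloop
endfacet
facet normal -0.988 0.086 -0.128
outer loop
vertex -1.001 -2.499 -3.075
vertex -0.892 -1.86 -3.485
vertex -0.906 -2.543 -3.835
endloop
endfacet
facet normal -0.798 -0.599 -0.065
outer loop
vertex -1.001 -2.499 -3.075
vertex -0.906 -2.543 -3.835
vertex -0.561 -3.052 -3.375
endloop
endfacet
facet normal 0.224 0.151 0.963
outer loop
vertex -0.54 -1.947 -2.809
vertex -0.335 -2.683 -2.741
vertex 0.186 -2.157 -2.945
endloop
endfacet
facet normal 0.206 -0.876 0.436
outer loop
vertex -0.335 -2.683 -2.741
vertex -0.561 -3.052 -3.375
vertex 0.172 -2.84 -3.295
endloop
endfacet
facet normal -0.325 -0.746 -0.582
outer loop
vertex -0.561 -3.052 -3.375
vertex -0.906 -2.543 -3.835
vertex -0.18 -2.753 -3.971
endloop
endfacet
facet normal -0.634 0.363 -0.683
outer loop
vertex -0.906 -2.543 -3.835
vertex -0.892 -1.86 -3.485
vertex -0.385 -2.017 -4.039
endloop
endfacet
facet normal -0.295 0.916 0.271
outer loop
vertex -0.892 -1.86 -3.485
vertex -0.54 -1.947 -2.809
vertex -0.159 -1.648 -3.405
endloop
endfacet
facet normal 0.988 -0.086 0.128
outer loop
vertex 0.281 -2.201 -3.705
vertex 0.186 -2.157 -2.945
vertex 0.172 -2.84 -3.295
endloop
endfacet
facet normal 0.778 -0.428 -0.460
outer loop
vertex 0.281 -2.201 -3.705
vertex 0.172 -2.84 -3.295
vertex -0.18 -2.753 -3.971
endloop
endfacet
facet normal 0.458 0.045 -0.888
outer loop
vertex 0.281 -2.201 -3.705
vertex -0.18 -2.753 -3.971
vertex -0.385 -2.017 -4.039
endloop
endfacet
facet normal 0.470 0.680 -0.563
outer loop
vertex 0.281 -2.201 -3.705
vertex -0.385 -2.017 -4.039
vertex -0.159 -1.648 -3.405
endloop
endfacet
facet normal 0.798 0.599 0.065
outer loop
vertex 0.281 -2.201 -3.705
vertex -0.159 -1.648 -3.405
vertex 0.186 -2.157 -2.945
endloop
endfacet
facet normal 0.634 -0.363 0.683
outer loop
vertex 0.172 -2.84 -3.295
vertex 0.186 -2.157 -2.945
vertex -0.335 -2.683 -2.741
endloop
endfacet
facet normal 0.295 -0.916 -0.271
outer loop
vertex -0.18 -2.753 -3.971
vertex 0.172 -2.84 -3.295
vertex -0.561 -3.052 -3.375
endloop
endfacet
facet normal -0.224 -0.151 -0.963
outer loop
vertex -0.385 -2.017 -4.039
vertex -0.18 -2.753 -3.971
vertex -0.906 -2.543 -3.835
endloop
endfacet
facet normal -0.206 0.876 -0.436
outer loop
vertex -0.159 -1.648 -3.405
vertex -0.385 -2.017 -4.039
vertex -0.892 -1.86 -3.485
endloop
endfacet
facet normal 0.325 0.746 0.582
outer loop
vertex 0.186 -2.157 -2.945
vertex -0.159 -1.648 -3.405
vertex -0.54 -1.947 -2.809
endloop
endfacet

endsolid


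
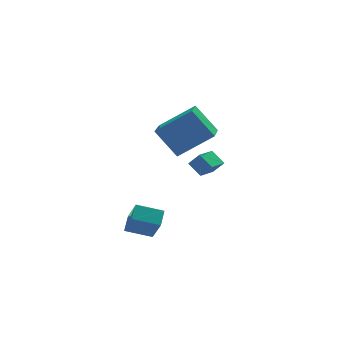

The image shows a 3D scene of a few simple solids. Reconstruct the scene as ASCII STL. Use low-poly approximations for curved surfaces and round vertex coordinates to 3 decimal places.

solid 
facet normal -0.469 0.445 0.763
outer loop
vertex 0.902 0.098 4.828
vertex 1.648 1.883 4.246
vertex -0.831 0.415 3.578
endloop
endfacet
facet normal -0.369 -0.884 0.288
outer loop
vertex 0.032 -0.403 2.174
vertex 0.902 0.098 4.828
vertex -0.831 0.415 3.578
endloop
endfacet
facet normal -0.469 0.445 0.763
outer loop
vertex -0.831 0.415 3.578
vertex 1.648 1.883 4.246
vertex -0.085 2.2 2.996
endloop
endfacet
facet normal -0.802 0.147 -0.579
outer loop
vertex -0.085 2.2 2.996
vertex 0.032 -0.403 2.174
vertex -0.831 0.415 3.578
endloop
endfacet
facet normal 0.802 -0.147 0.579
outer loop
vertex 0.902 0.098 4.828
vertex 2.511 1.065 2.842
vertex 1.648 1.883 4.246
endloop
endfacet
facet normal -0.369 -0.884 0.288
outer loop
vertex 1.765 -0.72 3.424
vertex 0.902 0.098 4.828
vertex 0.032 -0.403 2.174
endloop
endfacet
facet normal 0.802 -0.147 0.579
outer loop
vertex 1.765 -0.72 3.424
vertex 2.511 1.065 2.842
vertex 0.902 0.098 4.828
endloop
endfacet
facet normal 0.369 0.884 -0.288
outer loop
vertex 1.648 1.883 4.246
vertex 2.511 1.065 2.842
vertex -0.085 2.2 2.996
endloop
endfacet
facet normal -0.802 0.147 -0.579
outer loop
vertex 0.778 1.382 1.592
vertex 0.032 -0.403 2.174
vertex -0.085 2.2 2.996
endloop
endfacet
facet normal 0.369 0.884 -0.288
outer loop
vertex -0.085 2.2 2.996
vertex 2.511 1.065 2.842
vertex 0.778 1.382 1.592
endloop
endfacet
facet normal 0.469 -0.445 -0.763
outer loop
vertex 0.778 1.382 1.592
vertex 1.765 -0.72 3.424
vertex 0.032 -0.403 2.174
endloop
endfacet
facet normal 0.469 -0.445 -0.763
outer loop
vertex 2.511 1.065 2.842
vertex 1.765 -0.72 3.424
vertex 0.778 1.382 1.592
endloop
endfacet
facet normal -0.428 0.681 0.595
outer loop
vertex 1.787 1.636 0.978
vertex 2.693 2.45 0.698
vertex 1.312 1.931 0.299
endloop
endfacet
facet normal -0.725 -0.651 0.224
outer loop
vertex 1.727 1.27 -0.278
vertex 1.787 1.636 0.978
vertex 1.312 1.931 0.299
endloop
endfacet
facet normal -0.428 0.681 0.594
outer loop
vertex 1.312 1.931 0.299
vertex 2.693 2.45 0.698
vertex 2.218 2.745 0.018
endloop
endfacet
facet normal -0.540 0.335 -0.772
outer loop
vertex 2.218 2.745 0.018
vertex 1.727 1.27 -0.278
vertex 1.312 1.931 0.299
endloop
endfacet
facet normal 0.540 -0.335 0.772
outer loop
vertex 1.787 1.636 0.978
vertex 3.108 1.789 0.121
vertex 2.693 2.45 0.698
endloop
endfacet
facet normal -0.725 -0.651 0.224
outer loop
vertex 2.202 0.975 0.402
vertex 1.787 1.636 0.978
vertex 1.727 1.27 -0.278
endloop
endfacet
facet normal 0.540 -0.334 0.773
outer loop
vertex 2.202 0.975 0.402
vertex 3.108 1.789 0.121
vertex 1.787 1.636 0.978
endloop
endfacet
facet normal 0.725 0.651 -0.224
outer loop
vertex 2.693 2.45 0.698
vertex 3.108 1.789 0.121
vertex 2.218 2.745 0.018
endloop
endfacet
facet normal -0.539 0.335 -0.773
outer loop
vertex 2.633 2.084 -0.558
vertex 1.727 1.27 -0.278
vertex 2.218 2.745 0.018
endloop
endfacet
facet normal 0.725 0.651 -0.225
outer loop
vertex 2.218 2.745 0.018
vertex 3.108 1.789 0.121
vertex 2.633 2.084 -0.558
endloop
endfacet
facet normal 0.428 -0.681 -0.594
outer loop
vertex 2.633 2.084 -0.558
vertex 2.202 0.975 0.402
vertex 1.727 1.27 -0.278
endloop
endfacet
facet normal 0.427 -0.681 -0.595
outer loop
vertex 3.108 1.789 0.121
vertex 2.202 0.975 0.402
vertex 2.633 2.084 -0.558
endloop
endfacet
facet normal -0.910 0.287 0.298
outer loop
vertex -2.315 -0.841 -1.455
vertex -1.914 -0.085 -0.958
vertex -2.45 0.089 -2.762
endloop
endfacet
facet normal -0.405 -0.764 -0.502
outer loop
vertex -1.166 -0.315 -3.182
vertex -2.315 -0.841 -1.455
vertex -2.45 0.089 -2.762
endloop
endfacet
facet normal -0.911 0.286 0.298
outer loop
vertex -2.45 0.089 -2.762
vertex -1.914 -0.085 -0.958
vertex -2.049 0.846 -2.264
endloop
endfacet
facet normal -0.084 0.578 -0.812
outer loop
vertex -2.049 0.846 -2.264
vertex -1.166 -0.315 -3.182
vertex -2.45 0.089 -2.762
endloop
endfacet
facet normal 0.084 -0.578 0.812
outer loop
vertex -2.315 -0.841 -1.455
vertex -0.63 -0.489 -1.378
vertex -1.914 -0.085 -0.958
endloop
endfacet
facet normal -0.406 -0.764 -0.502
outer loop
vertex -1.031 -1.246 -1.876
vertex -2.315 -0.841 -1.455
vertex -1.166 -0.315 -3.182
endloop
endfacet
facet normal 0.084 -0.578 0.812
outer loop
vertex -1.031 -1.246 -1.876
vertex -0.63 -0.489 -1.378
vertex -2.315 -0.841 -1.455
endloop
endfacet
facet normal 0.405 0.764 0.503
outer loop
vertex -1.914 -0.085 -0.958
vertex -0.63 -0.489 -1.378
vertex -2.049 0.846 -2.264
endloop
endfacet
facet normal -0.084 0.578 -0.812
outer loop
vertex -0.765 0.441 -2.685
vertex -1.166 -0.315 -3.182
vertex -2.049 0.846 -2.264
endloop
endfacet
facet normal 0.406 0.764 0.502
outer loop
vertex -2.049 0.846 -2.264
vertex -0.63 -0.489 -1.378
vertex -0.765 0.441 -2.685
endloop
endfacet
facet normal 0.910 -0.287 -0.298
outer loop
vertex -0.765 0.441 -2.685
vertex -1.031 -1.246 -1.876
vertex -1.166 -0.315 -3.182
endloop
endfacet
facet normal 0.911 -0.286 -0.298
outer loop
vertex -0.63 -0.489 -1.378
vertex -1.031 -1.246 -1.876
vertex -0.765 0.441 -2.685
endloop
endfacet

endsolid


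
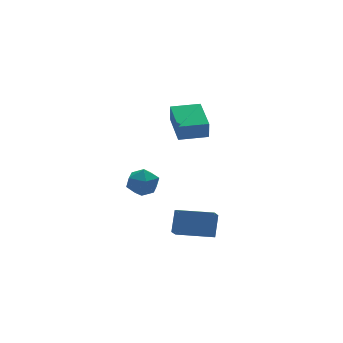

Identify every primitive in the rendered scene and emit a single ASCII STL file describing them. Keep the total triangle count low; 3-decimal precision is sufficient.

solid 
facet normal -0.419 -0.528 -0.739
outer loop
vertex -0.023 -3.615 -3.111
vertex -1.472 -2.3 -3.229
vertex 0.436 -3.161 -3.695
endloop
endfacet
facet normal 0.739 -0.671 0.060
outer loop
vertex 0.992 -2.46 -2.711
vertex -0.023 -3.615 -3.111
vertex 0.436 -3.161 -3.695
endloop
endfacet
facet normal -0.419 -0.528 -0.739
outer loop
vertex 0.436 -3.161 -3.695
vertex -1.472 -2.3 -3.229
vertex -1.014 -1.847 -3.812
endloop
endfacet
facet normal 0.527 0.522 -0.670
outer loop
vertex -1.014 -1.847 -3.812
vertex 0.992 -2.46 -2.711
vertex 0.436 -3.161 -3.695
endloop
endfacet
facet normal -0.528 -0.522 0.670
outer loop
vertex -0.023 -3.615 -3.111
vertex -0.916 -1.599 -2.245
vertex -1.472 -2.3 -3.229
endloop
endfacet
facet normal 0.739 -0.671 0.060
outer loop
vertex 0.534 -2.913 -2.128
vertex -0.023 -3.615 -3.111
vertex 0.992 -2.46 -2.711
endloop
endfacet
facet normal -0.527 -0.522 0.671
outer loop
vertex 0.534 -2.913 -2.128
vertex -0.916 -1.599 -2.245
vertex -0.023 -3.615 -3.111
endloop
endfacet
facet normal -0.739 0.671 -0.060
outer loop
vertex -1.472 -2.3 -3.229
vertex -0.916 -1.599 -2.245
vertex -1.014 -1.847 -3.812
endloop
endfacet
facet normal 0.528 0.521 -0.671
outer loop
vertex -0.457 -1.145 -2.829
vertex 0.992 -2.46 -2.711
vertex -1.014 -1.847 -3.812
endloop
endfacet
facet normal -0.739 0.671 -0.060
outer loop
vertex -1.014 -1.847 -3.812
vertex -0.916 -1.599 -2.245
vertex -0.457 -1.145 -2.829
endloop
endfacet
facet normal 0.419 0.528 0.739
outer loop
vertex -0.457 -1.145 -2.829
vertex 0.534 -2.913 -2.128
vertex 0.992 -2.46 -2.711
endloop
endfacet
facet normal 0.419 0.528 0.739
outer loop
vertex -0.916 -1.599 -2.245
vertex 0.534 -2.913 -2.128
vertex -0.457 -1.145 -2.829
endloop
endfacet
facet normal -0.956 0.292 -0.027
outer loop
vertex -0.099 -0.419 2.716
vertex 0.484 1.52 3.039
vertex -0.028 -0.278 1.739
endloop
endfacet
facet normal -0.285 -0.946 -0.157
outer loop
vertex 1.416 -0.72 1.781
vertex -0.099 -0.419 2.716
vertex -0.028 -0.278 1.739
endloop
endfacet
facet normal -0.956 0.293 -0.028
outer loop
vertex -0.028 -0.278 1.739
vertex 0.484 1.52 3.039
vertex 0.556 1.661 2.061
endloop
endfacet
facet normal 0.072 0.142 -0.987
outer loop
vertex 0.556 1.661 2.061
vertex 1.416 -0.72 1.781
vertex -0.028 -0.278 1.739
endloop
endfacet
facet normal -0.072 -0.143 0.987
outer loop
vertex -0.099 -0.419 2.716
vertex 1.928 1.078 3.081
vertex 0.484 1.52 3.039
endloop
endfacet
facet normal -0.285 -0.946 -0.157
outer loop
vertex 1.344 -0.861 2.759
vertex -0.099 -0.419 2.716
vertex 1.416 -0.72 1.781
endloop
endfacet
facet normal -0.073 -0.142 0.987
outer loop
vertex 1.344 -0.861 2.759
vertex 1.928 1.078 3.081
vertex -0.099 -0.419 2.716
endloop
endfacet
facet normal 0.285 0.946 0.157
outer loop
vertex 0.484 1.52 3.039
vertex 1.928 1.078 3.081
vertex 0.556 1.661 2.061
endloop
endfacet
facet normal 0.073 0.142 -0.987
outer loop
vertex 1.999 1.219 2.104
vertex 1.416 -0.72 1.781
vertex 0.556 1.661 2.061
endloop
endfacet
facet normal 0.285 0.946 0.157
outer loop
vertex 0.556 1.661 2.061
vertex 1.928 1.078 3.081
vertex 1.999 1.219 2.104
endloop
endfacet
facet normal 0.956 -0.292 0.028
outer loop
vertex 1.999 1.219 2.104
vertex 1.344 -0.861 2.759
vertex 1.416 -0.72 1.781
endloop
endfacet
facet normal 0.956 -0.292 0.027
outer loop
vertex 1.928 1.078 3.081
vertex 1.344 -0.861 2.759
vertex 1.999 1.219 2.104
endloop
endfacet
facet normal 0.320 0.945 0.062
outer loop
vertex 0.289 4.52 -3.99
vertex -0.115 4.599 -3.115
vertex 0.799 4.295 -3.199
endloop
endfacet
facet normal 0.764 0.552 -0.335
outer loop
vertex 0.289 4.52 -3.99
vertex 0.799 4.295 -3.199
vertex 0.857 3.736 -3.987
endloop
endfacet
facet normal 0.389 0.278 -0.878
outer loop
vertex 0.289 4.52 -3.99
vertex 0.857 3.736 -3.987
vertex -0.022 3.695 -4.389
endloop
endfacet
facet normal -0.286 0.502 -0.816
outer loop
vertex 0.289 4.52 -3.99
vertex -0.022 3.695 -4.389
vertex -0.623 4.229 -3.85
endloop
endfacet
facet normal -0.328 0.915 -0.234
outer loop
vertex 0.289 4.52 -3.99
vertex -0.623 4.229 -3.85
vertex -0.115 4.599 -3.115
endloop
endfacet
facet normal 0.998 0.010 0.066
outer loop
vertex 0.857 3.736 -3.987
vertex 0.799 4.295 -3.199
vertex 0.803 3.331 -3.11
endloop
endfacet
facet normal 0.280 0.647 0.709
outer loop
vertex 0.799 4.295 -3.199
vertex -0.115 4.599 -3.115
vertex 0.202 3.865 -2.571
endloop
endfacet
facet normal -0.768 0.599 0.229
outer loop
vertex -0.115 4.599 -3.115
vertex -0.623 4.229 -3.85
vertex -0.677 3.824 -2.973
endloop
endfacet
facet normal -0.699 -0.069 -0.712
outer loop
vertex -0.623 4.229 -3.85
vertex -0.022 3.695 -4.389
vertex -0.619 3.265 -3.761
endloop
endfacet
facet normal 0.392 -0.433 -0.812
outer loop
vertex -0.022 3.695 -4.389
vertex 0.857 3.736 -3.987
vertex 0.295 2.961 -3.845
endloop
endfacet
facet normal 0.286 -0.502 0.816
outer loop
vertex -0.109 3.04 -2.97
vertex 0.803 3.331 -3.11
vertex 0.202 3.865 -2.571
endloop
endfacet
facet normal -0.389 -0.278 0.878
outer loop
vertex -0.109 3.04 -2.97
vertex 0.202 3.865 -2.571
vertex -0.677 3.824 -2.973
endloop
endfacet
facet normal -0.764 -0.552 0.335
outer loop
vertex -0.109 3.04 -2.97
vertex -0.677 3.824 -2.973
vertex -0.619 3.265 -3.761
endloop
endfacet
facet normal -0.320 -0.945 -0.062
outer loop
vertex -0.109 3.04 -2.97
vertex -0.619 3.265 -3.761
vertex 0.295 2.961 -3.845
endloop
endfacet
facet normal 0.328 -0.915 0.234
outer loop
vertex -0.109 3.04 -2.97
vertex 0.295 2.961 -3.845
vertex 0.803 3.331 -3.11
endloop
endfacet
facet normal 0.699 0.069 0.712
outer loop
vertex 0.202 3.865 -2.571
vertex 0.803 3.331 -3.11
vertex 0.799 4.295 -3.199
endloop
endfacet
facet normal -0.392 0.433 0.812
outer loop
vertex -0.677 3.824 -2.973
vertex 0.202 3.865 -2.571
vertex -0.115 4.599 -3.115
endloop
endfacet
facet normal -0.998 -0.010 -0.066
outer loop
vertex -0.619 3.265 -3.761
vertex -0.677 3.824 -2.973
vertex -0.623 4.229 -3.85
endloop
endfacet
facet normal -0.280 -0.647 -0.709
outer loop
vertex 0.295 2.961 -3.845
vertex -0.619 3.265 -3.761
vertex -0.022 3.695 -4.389
endloop
endfacet
facet normal 0.768 -0.599 -0.229
outer loop
vertex 0.803 3.331 -3.11
vertex 0.295 2.961 -3.845
vertex 0.857 3.736 -3.987
endloop
endfacet

endsolid


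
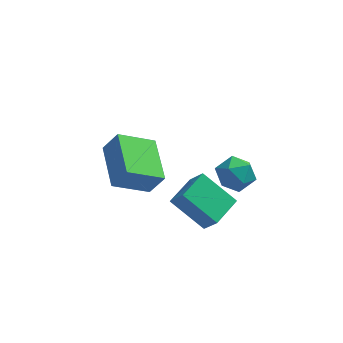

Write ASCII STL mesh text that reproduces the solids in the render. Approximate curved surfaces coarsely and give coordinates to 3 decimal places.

solid 
facet normal 0.054 0.014 0.998
outer loop
vertex 0.813 -2.231 2.094
vertex 0.749 -2.995 2.108
vertex 1.443 -2.669 2.066
endloop
endfacet
facet normal 0.420 0.559 0.715
outer loop
vertex 0.813 -2.231 2.094
vertex 1.443 -2.669 2.066
vertex 1.386 -2.05 1.616
endloop
endfacet
facet normal -0.030 0.946 0.322
outer loop
vertex 0.813 -2.231 2.094
vertex 1.386 -2.05 1.616
vertex 0.658 -1.993 1.381
endloop
endfacet
facet normal -0.675 0.643 0.361
outer loop
vertex 0.813 -2.231 2.094
vertex 0.658 -1.993 1.381
vertex 0.264 -2.577 1.685
endloop
endfacet
facet normal -0.623 0.066 0.780
outer loop
vertex 0.813 -2.231 2.094
vertex 0.264 -2.577 1.685
vertex 0.749 -2.995 2.108
endloop
endfacet
facet normal 0.916 0.287 0.279
outer loop
vertex 1.386 -2.05 1.616
vertex 1.443 -2.669 2.066
vertex 1.676 -2.703 1.335
endloop
endfacet
facet normal 0.323 -0.593 0.737
outer loop
vertex 1.443 -2.669 2.066
vertex 0.749 -2.995 2.108
vertex 1.282 -3.287 1.639
endloop
endfacet
facet normal -0.772 -0.508 0.383
outer loop
vertex 0.749 -2.995 2.108
vertex 0.264 -2.577 1.685
vertex 0.554 -3.23 1.404
endloop
endfacet
facet normal -0.856 0.425 -0.293
outer loop
vertex 0.264 -2.577 1.685
vertex 0.658 -1.993 1.381
vertex 0.497 -2.611 0.954
endloop
endfacet
facet normal 0.187 0.915 -0.357
outer loop
vertex 0.658 -1.993 1.381
vertex 1.386 -2.05 1.616
vertex 1.191 -2.285 0.912
endloop
endfacet
facet normal 0.675 -0.643 -0.361
outer loop
vertex 1.127 -3.049 0.926
vertex 1.676 -2.703 1.335
vertex 1.282 -3.287 1.639
endloop
endfacet
facet normal 0.030 -0.946 -0.322
outer loop
vertex 1.127 -3.049 0.926
vertex 1.282 -3.287 1.639
vertex 0.554 -3.23 1.404
endloop
endfacet
facet normal -0.420 -0.559 -0.715
outer loop
vertex 1.127 -3.049 0.926
vertex 0.554 -3.23 1.404
vertex 0.497 -2.611 0.954
endloop
endfacet
facet normal -0.054 -0.014 -0.998
outer loop
vertex 1.127 -3.049 0.926
vertex 0.497 -2.611 0.954
vertex 1.191 -2.285 0.912
endloop
endfacet
facet normal 0.623 -0.066 -0.780
outer loop
vertex 1.127 -3.049 0.926
vertex 1.191 -2.285 0.912
vertex 1.676 -2.703 1.335
endloop
endfacet
facet normal 0.856 -0.425 0.293
outer loop
vertex 1.282 -3.287 1.639
vertex 1.676 -2.703 1.335
vertex 1.443 -2.669 2.066
endloop
endfacet
facet normal -0.187 -0.915 0.357
outer loop
vertex 0.554 -3.23 1.404
vertex 1.282 -3.287 1.639
vertex 0.749 -2.995 2.108
endloop
endfacet
facet normal -0.916 -0.287 -0.279
outer loop
vertex 0.497 -2.611 0.954
vertex 0.554 -3.23 1.404
vertex 0.264 -2.577 1.685
endloop
endfacet
facet normal -0.323 0.593 -0.737
outer loop
vertex 1.191 -2.285 0.912
vertex 0.497 -2.611 0.954
vertex 0.658 -1.993 1.381
endloop
endfacet
facet normal 0.772 0.508 -0.383
outer loop
vertex 1.676 -2.703 1.335
vertex 1.191 -2.285 0.912
vertex 1.386 -2.05 1.616
endloop
endfacet
facet normal -0.797 -0.355 0.489
outer loop
vertex -3.085 0.033 -1.399
vertex -3.652 1.892 -0.974
vertex -3.655 0.066 -2.304
endloop
endfacet
facet normal 0.285 -0.934 -0.214
outer loop
vertex -2.348 0.648 -3.106
vertex -3.085 0.033 -1.399
vertex -3.655 0.066 -2.304
endloop
endfacet
facet normal -0.797 -0.355 0.489
outer loop
vertex -3.655 0.066 -2.304
vertex -3.652 1.892 -0.974
vertex -4.222 1.925 -1.879
endloop
endfacet
facet normal -0.533 0.031 -0.846
outer loop
vertex -4.222 1.925 -1.879
vertex -2.348 0.648 -3.106
vertex -3.655 0.066 -2.304
endloop
endfacet
facet normal 0.533 -0.031 0.846
outer loop
vertex -3.085 0.033 -1.399
vertex -2.345 2.474 -1.776
vertex -3.652 1.892 -0.974
endloop
endfacet
facet normal 0.285 -0.934 -0.214
outer loop
vertex -1.778 0.615 -2.201
vertex -3.085 0.033 -1.399
vertex -2.348 0.648 -3.106
endloop
endfacet
facet normal 0.533 -0.031 0.846
outer loop
vertex -1.778 0.615 -2.201
vertex -2.345 2.474 -1.776
vertex -3.085 0.033 -1.399
endloop
endfacet
facet normal -0.285 0.934 0.214
outer loop
vertex -3.652 1.892 -0.974
vertex -2.345 2.474 -1.776
vertex -4.222 1.925 -1.879
endloop
endfacet
facet normal -0.533 0.031 -0.846
outer loop
vertex -2.915 2.507 -2.681
vertex -2.348 0.648 -3.106
vertex -4.222 1.925 -1.879
endloop
endfacet
facet normal -0.285 0.934 0.214
outer loop
vertex -4.222 1.925 -1.879
vertex -2.345 2.474 -1.776
vertex -2.915 2.507 -2.681
endloop
endfacet
facet normal 0.797 0.355 -0.489
outer loop
vertex -2.915 2.507 -2.681
vertex -1.778 0.615 -2.201
vertex -2.348 0.648 -3.106
endloop
endfacet
facet normal 0.797 0.355 -0.489
outer loop
vertex -2.345 2.474 -1.776
vertex -1.778 0.615 -2.201
vertex -2.915 2.507 -2.681
endloop
endfacet
facet normal -0.750 0.286 0.597
outer loop
vertex -0.829 -2.511 0.003
vertex -0.243 -1.391 0.203
vertex -1.307 -2.121 -0.784
endloop
endfacet
facet normal -0.457 -0.875 -0.156
outer loop
vertex -0.077 -2.589 -1.763
vertex -0.829 -2.511 0.003
vertex -1.307 -2.121 -0.784
endloop
endfacet
facet normal -0.750 0.285 0.597
outer loop
vertex -1.307 -2.121 -0.784
vertex -0.243 -1.391 0.203
vertex -0.721 -1.0 -0.584
endloop
endfacet
facet normal -0.478 0.390 -0.787
outer loop
vertex -0.721 -1.0 -0.584
vertex -0.077 -2.589 -1.763
vertex -1.307 -2.121 -0.784
endloop
endfacet
facet normal 0.478 -0.390 0.787
outer loop
vertex -0.829 -2.511 0.003
vertex 0.987 -1.859 -0.776
vertex -0.243 -1.391 0.203
endloop
endfacet
facet normal -0.458 -0.875 -0.156
outer loop
vertex 0.401 -2.98 -0.976
vertex -0.829 -2.511 0.003
vertex -0.077 -2.589 -1.763
endloop
endfacet
facet normal 0.478 -0.390 0.787
outer loop
vertex 0.401 -2.98 -0.976
vertex 0.987 -1.859 -0.776
vertex -0.829 -2.511 0.003
endloop
endfacet
facet normal 0.458 0.875 0.157
outer loop
vertex -0.243 -1.391 0.203
vertex 0.987 -1.859 -0.776
vertex -0.721 -1.0 -0.584
endloop
endfacet
facet normal -0.478 0.390 -0.787
outer loop
vertex 0.509 -1.469 -1.563
vertex -0.077 -2.589 -1.763
vertex -0.721 -1.0 -0.584
endloop
endfacet
facet normal 0.458 0.875 0.156
outer loop
vertex -0.721 -1.0 -0.584
vertex 0.987 -1.859 -0.776
vertex 0.509 -1.469 -1.563
endloop
endfacet
facet normal 0.750 -0.286 -0.597
outer loop
vertex 0.509 -1.469 -1.563
vertex 0.401 -2.98 -0.976
vertex -0.077 -2.589 -1.763
endloop
endfacet
facet normal 0.750 -0.285 -0.597
outer loop
vertex 0.987 -1.859 -0.776
vertex 0.401 -2.98 -0.976
vertex 0.509 -1.469 -1.563
endloop
endfacet

endsolid


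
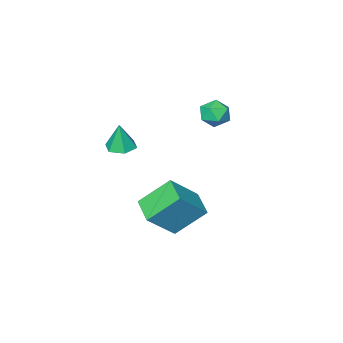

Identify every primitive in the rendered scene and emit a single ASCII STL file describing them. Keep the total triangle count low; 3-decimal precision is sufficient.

solid 
facet normal -0.782 0.606 0.148
outer loop
vertex -2.037 -1.577 2.781
vertex -2.356 -2.101 3.241
vertex -1.888 -1.568 3.534
endloop
endfacet
facet normal -0.187 0.982 0.025
outer loop
vertex -2.037 -1.577 2.781
vertex -1.888 -1.568 3.534
vertex -1.322 -1.447 3.03
endloop
endfacet
facet normal 0.069 0.789 -0.611
outer loop
vertex -2.037 -1.577 2.781
vertex -1.322 -1.447 3.03
vertex -1.441 -1.904 2.426
endloop
endfacet
facet normal -0.365 0.293 -0.883
outer loop
vertex -2.037 -1.577 2.781
vertex -1.441 -1.904 2.426
vertex -2.08 -2.309 2.556
endloop
endfacet
facet normal -0.892 0.180 -0.414
outer loop
vertex -2.037 -1.577 2.781
vertex -2.08 -2.309 2.556
vertex -2.356 -2.101 3.241
endloop
endfacet
facet normal 0.293 0.801 0.521
outer loop
vertex -1.322 -1.447 3.03
vertex -1.888 -1.568 3.534
vertex -1.2 -1.891 3.644
endloop
endfacet
facet normal -0.668 0.192 0.719
outer loop
vertex -1.888 -1.568 3.534
vertex -2.356 -2.101 3.241
vertex -1.839 -2.296 3.774
endloop
endfacet
facet normal -0.847 -0.496 -0.191
outer loop
vertex -2.356 -2.101 3.241
vertex -2.08 -2.309 2.556
vertex -1.958 -2.753 3.17
endloop
endfacet
facet normal 0.005 -0.313 -0.950
outer loop
vertex -2.08 -2.309 2.556
vertex -1.441 -1.904 2.426
vertex -1.392 -2.632 2.666
endloop
endfacet
facet normal 0.709 0.488 -0.509
outer loop
vertex -1.441 -1.904 2.426
vertex -1.322 -1.447 3.03
vertex -0.924 -2.099 2.959
endloop
endfacet
facet normal 0.365 -0.293 0.883
outer loop
vertex -1.243 -2.623 3.419
vertex -1.2 -1.891 3.644
vertex -1.839 -2.296 3.774
endloop
endfacet
facet normal -0.069 -0.789 0.611
outer loop
vertex -1.243 -2.623 3.419
vertex -1.839 -2.296 3.774
vertex -1.958 -2.753 3.17
endloop
endfacet
facet normal 0.187 -0.982 -0.025
outer loop
vertex -1.243 -2.623 3.419
vertex -1.958 -2.753 3.17
vertex -1.392 -2.632 2.666
endloop
endfacet
facet normal 0.782 -0.606 -0.148
outer loop
vertex -1.243 -2.623 3.419
vertex -1.392 -2.632 2.666
vertex -0.924 -2.099 2.959
endloop
endfacet
facet normal 0.892 -0.180 0.414
outer loop
vertex -1.243 -2.623 3.419
vertex -0.924 -2.099 2.959
vertex -1.2 -1.891 3.644
endloop
endfacet
facet normal -0.005 0.313 0.950
outer loop
vertex -1.839 -2.296 3.774
vertex -1.2 -1.891 3.644
vertex -1.888 -1.568 3.534
endloop
endfacet
facet normal -0.709 -0.488 0.509
outer loop
vertex -1.958 -2.753 3.17
vertex -1.839 -2.296 3.774
vertex -2.356 -2.101 3.241
endloop
endfacet
facet normal -0.293 -0.801 -0.521
outer loop
vertex -1.392 -2.632 2.666
vertex -1.958 -2.753 3.17
vertex -2.08 -2.309 2.556
endloop
endfacet
facet normal 0.668 -0.192 -0.719
outer loop
vertex -0.924 -2.099 2.959
vertex -1.392 -2.632 2.666
vertex -1.441 -1.904 2.426
endloop
endfacet
facet normal 0.847 0.496 0.191
outer loop
vertex -1.2 -1.891 3.644
vertex -0.924 -2.099 2.959
vertex -1.322 -1.447 3.03
endloop
endfacet
facet normal -0.714 0.058 -0.698
outer loop
vertex 0.03 -1.048 -0.744
vertex 0.445 0.185 -1.066
vertex 1.179 -1.757 -1.979
endloop
endfacet
facet normal -0.309 -0.920 0.240
outer loop
vertex 2.515 -1.865 -0.674
vertex 0.03 -1.048 -0.744
vertex 1.179 -1.757 -1.979
endloop
endfacet
facet normal -0.714 0.058 -0.698
outer loop
vertex 1.179 -1.757 -1.979
vertex 0.445 0.185 -1.066
vertex 1.594 -0.524 -2.301
endloop
endfacet
facet normal 0.628 -0.388 -0.675
outer loop
vertex 1.594 -0.524 -2.301
vertex 2.515 -1.865 -0.674
vertex 1.179 -1.757 -1.979
endloop
endfacet
facet normal -0.628 0.388 0.675
outer loop
vertex 0.03 -1.048 -0.744
vertex 1.781 0.077 0.239
vertex 0.445 0.185 -1.066
endloop
endfacet
facet normal -0.309 -0.920 0.240
outer loop
vertex 1.366 -1.156 0.561
vertex 0.03 -1.048 -0.744
vertex 2.515 -1.865 -0.674
endloop
endfacet
facet normal -0.628 0.388 0.675
outer loop
vertex 1.366 -1.156 0.561
vertex 1.781 0.077 0.239
vertex 0.03 -1.048 -0.744
endloop
endfacet
facet normal 0.309 0.920 -0.240
outer loop
vertex 0.445 0.185 -1.066
vertex 1.781 0.077 0.239
vertex 1.594 -0.524 -2.301
endloop
endfacet
facet normal 0.628 -0.388 -0.675
outer loop
vertex 2.93 -0.632 -0.996
vertex 2.515 -1.865 -0.674
vertex 1.594 -0.524 -2.301
endloop
endfacet
facet normal 0.309 0.920 -0.240
outer loop
vertex 1.594 -0.524 -2.301
vertex 1.781 0.077 0.239
vertex 2.93 -0.632 -0.996
endloop
endfacet
facet normal 0.714 -0.058 0.698
outer loop
vertex 2.93 -0.632 -0.996
vertex 1.366 -1.156 0.561
vertex 2.515 -1.865 -0.674
endloop
endfacet
facet normal 0.714 -0.058 0.698
outer loop
vertex 1.781 0.077 0.239
vertex 1.366 -1.156 0.561
vertex 2.93 -0.632 -0.996
endloop
endfacet
facet normal -0.087 -0.028 -0.996
outer loop
vertex 4.059 -1.871 3.318
vertex 3.655 -1.338 3.338
vertex 4.317 -1.254 3.278
endloop
endfacet
facet normal 0.873 -0.343 0.346
outer loop
vertex 4.059 -1.871 3.318
vertex 4.317 -1.254 3.278
vertex 3.765 -1.302 4.622
endloop
endfacet
facet normal -0.087 -0.028 -0.996
outer loop
vertex 4.317 -1.254 3.278
vertex 3.655 -1.338 3.338
vertex 3.912 -0.72 3.298
endloop
endfacet
facet normal 0.758 0.562 0.331
outer loop
vertex 4.317 -1.254 3.278
vertex 3.912 -0.72 3.298
vertex 3.765 -1.302 4.622
endloop
endfacet
facet normal -0.087 -0.028 -0.996
outer loop
vertex 3.912 -0.72 3.298
vertex 3.655 -1.338 3.338
vertex 3.25 -0.804 3.358
endloop
endfacet
facet normal -0.081 0.916 0.394
outer loop
vertex 3.912 -0.72 3.298
vertex 3.25 -0.804 3.358
vertex 3.765 -1.302 4.622
endloop
endfacet
facet normal -0.085 -0.027 -0.996
outer loop
vertex 3.25 -0.804 3.358
vertex 3.655 -1.338 3.338
vertex 2.993 -1.421 3.397
endloop
endfacet
facet normal -0.803 0.364 0.471
outer loop
vertex 3.25 -0.804 3.358
vertex 2.993 -1.421 3.397
vertex 3.765 -1.302 4.622
endloop
endfacet
facet normal -0.085 -0.027 -0.996
outer loop
vertex 2.993 -1.421 3.397
vertex 3.655 -1.338 3.338
vertex 3.397 -1.955 3.377
endloop
endfacet
facet normal -0.688 -0.539 0.486
outer loop
vertex 2.993 -1.421 3.397
vertex 3.397 -1.955 3.377
vertex 3.765 -1.302 4.622
endloop
endfacet
facet normal -0.085 -0.027 -0.996
outer loop
vertex 3.397 -1.955 3.377
vertex 3.655 -1.338 3.338
vertex 4.059 -1.871 3.318
endloop
endfacet
facet normal 0.151 -0.893 0.424
outer loop
vertex 3.397 -1.955 3.377
vertex 4.059 -1.871 3.318
vertex 3.765 -1.302 4.622
endloop
endfacet

endsolid


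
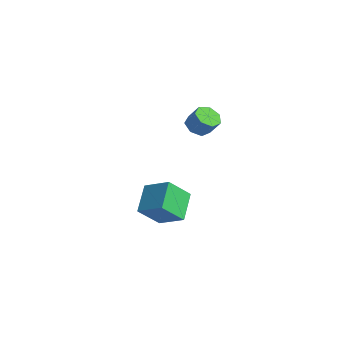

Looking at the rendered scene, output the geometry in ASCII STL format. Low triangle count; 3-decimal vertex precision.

solid 
facet normal -0.561 -0.143 -0.816
outer loop
vertex -0.404 2.639 2.038
vertex -0.915 2.262 2.455
vertex -0.883 3.006 2.303
endloop
endfacet
facet normal 0.397 0.818 -0.415
outer loop
vertex -0.404 2.639 2.038
vertex -0.883 3.006 2.303
vertex 0.207 2.794 2.928
endloop
endfacet
facet normal 0.397 0.818 -0.415
outer loop
vertex 0.207 2.794 2.928
vertex -0.883 3.006 2.303
vertex -0.272 3.161 3.193
endloop
endfacet
facet normal 0.560 0.142 0.816
outer loop
vertex 0.207 2.794 2.928
vertex -0.272 3.161 3.193
vertex -0.305 2.418 3.345
endloop
endfacet
facet normal -0.561 -0.143 -0.816
outer loop
vertex -0.883 3.006 2.303
vertex -0.915 2.262 2.455
vertex -1.387 2.814 2.683
endloop
endfacet
facet normal -0.319 0.946 0.054
outer loop
vertex -0.883 3.006 2.303
vertex -1.387 2.814 2.683
vertex -0.272 3.161 3.193
endloop
endfacet
facet normal -0.319 0.946 0.055
outer loop
vertex -0.272 3.161 3.193
vertex -1.387 2.814 2.683
vertex -0.776 2.969 3.572
endloop
endfacet
facet normal 0.560 0.142 0.816
outer loop
vertex -0.272 3.161 3.193
vertex -0.776 2.969 3.572
vertex -0.305 2.418 3.345
endloop
endfacet
facet normal -0.560 -0.142 -0.816
outer loop
vertex -1.387 2.814 2.683
vertex -0.915 2.262 2.455
vertex -1.536 2.206 2.891
endloop
endfacet
facet normal -0.797 0.361 0.485
outer loop
vertex -1.387 2.814 2.683
vertex -1.536 2.206 2.891
vertex -0.776 2.969 3.572
endloop
endfacet
facet normal -0.797 0.361 0.485
outer loop
vertex -0.776 2.969 3.572
vertex -1.536 2.206 2.891
vertex -0.925 2.361 3.78
endloop
endfacet
facet normal 0.560 0.142 0.816
outer loop
vertex -0.776 2.969 3.572
vertex -0.925 2.361 3.78
vertex -0.305 2.418 3.345
endloop
endfacet
facet normal -0.560 -0.142 -0.816
outer loop
vertex -1.536 2.206 2.891
vertex -0.915 2.262 2.455
vertex -1.218 1.641 2.771
endloop
endfacet
facet normal -0.673 -0.495 0.549
outer loop
vertex -1.536 2.206 2.891
vertex -1.218 1.641 2.771
vertex -0.925 2.361 3.78
endloop
endfacet
facet normal -0.674 -0.495 0.549
outer loop
vertex -0.925 2.361 3.78
vertex -1.218 1.641 2.771
vertex -0.607 1.796 3.661
endloop
endfacet
facet normal 0.560 0.143 0.816
outer loop
vertex -0.925 2.361 3.78
vertex -0.607 1.796 3.661
vertex -0.305 2.418 3.345
endloop
endfacet
facet normal -0.559 -0.143 -0.817
outer loop
vertex -1.218 1.641 2.771
vertex -0.915 2.262 2.455
vertex -0.672 1.544 2.414
endloop
endfacet
facet normal -0.043 -0.979 0.200
outer loop
vertex -1.218 1.641 2.771
vertex -0.672 1.544 2.414
vertex -0.607 1.796 3.661
endloop
endfacet
facet normal -0.043 -0.979 0.200
outer loop
vertex -0.607 1.796 3.661
vertex -0.672 1.544 2.414
vertex -0.061 1.699 3.303
endloop
endfacet
facet normal 0.560 0.142 0.816
outer loop
vertex -0.607 1.796 3.661
vertex -0.061 1.699 3.303
vertex -0.305 2.418 3.345
endloop
endfacet
facet normal -0.561 -0.143 -0.815
outer loop
vertex -0.672 1.544 2.414
vertex -0.915 2.262 2.455
vertex -0.31 1.988 2.087
endloop
endfacet
facet normal 0.620 -0.726 -0.299
outer loop
vertex -0.672 1.544 2.414
vertex -0.31 1.988 2.087
vertex -0.061 1.699 3.303
endloop
endfacet
facet normal 0.620 -0.725 -0.299
outer loop
vertex -0.061 1.699 3.303
vertex -0.31 1.988 2.087
vertex 0.301 2.143 2.977
endloop
endfacet
facet normal 0.560 0.142 0.816
outer loop
vertex -0.061 1.699 3.303
vertex 0.301 2.143 2.977
vertex -0.305 2.418 3.345
endloop
endfacet
facet normal -0.561 -0.142 -0.816
outer loop
vertex -0.31 1.988 2.087
vertex -0.915 2.262 2.455
vertex -0.404 2.639 2.038
endloop
endfacet
facet normal 0.816 0.075 -0.573
outer loop
vertex -0.31 1.988 2.087
vertex -0.404 2.639 2.038
vertex 0.301 2.143 2.977
endloop
endfacet
facet normal 0.816 0.075 -0.573
outer loop
vertex 0.301 2.143 2.977
vertex -0.404 2.639 2.038
vertex 0.207 2.794 2.928
endloop
endfacet
facet normal 0.560 0.142 0.816
outer loop
vertex 0.301 2.143 2.977
vertex 0.207 2.794 2.928
vertex -0.305 2.418 3.345
endloop
endfacet
facet normal -0.851 -0.251 -0.462
outer loop
vertex -3.3 0.78 -2.473
vertex -2.964 1.97 -3.739
vertex -2.408 -0.487 -3.428
endloop
endfacet
facet normal -0.190 -0.673 0.715
outer loop
vertex -0.996 -0.07 -2.661
vertex -3.3 0.78 -2.473
vertex -2.408 -0.487 -3.428
endloop
endfacet
facet normal -0.851 -0.251 -0.462
outer loop
vertex -2.408 -0.487 -3.428
vertex -2.964 1.97 -3.739
vertex -2.072 0.703 -4.694
endloop
endfacet
facet normal 0.490 -0.696 -0.524
outer loop
vertex -2.072 0.703 -4.694
vertex -0.996 -0.07 -2.661
vertex -2.408 -0.487 -3.428
endloop
endfacet
facet normal -0.490 0.696 0.524
outer loop
vertex -3.3 0.78 -2.473
vertex -1.552 2.387 -2.972
vertex -2.964 1.97 -3.739
endloop
endfacet
facet normal -0.190 -0.673 0.715
outer loop
vertex -1.888 1.197 -1.706
vertex -3.3 0.78 -2.473
vertex -0.996 -0.07 -2.661
endloop
endfacet
facet normal -0.490 0.696 0.524
outer loop
vertex -1.888 1.197 -1.706
vertex -1.552 2.387 -2.972
vertex -3.3 0.78 -2.473
endloop
endfacet
facet normal 0.190 0.673 -0.715
outer loop
vertex -2.964 1.97 -3.739
vertex -1.552 2.387 -2.972
vertex -2.072 0.703 -4.694
endloop
endfacet
facet normal 0.490 -0.696 -0.524
outer loop
vertex -0.66 1.12 -3.927
vertex -0.996 -0.07 -2.661
vertex -2.072 0.703 -4.694
endloop
endfacet
facet normal 0.190 0.673 -0.715
outer loop
vertex -2.072 0.703 -4.694
vertex -1.552 2.387 -2.972
vertex -0.66 1.12 -3.927
endloop
endfacet
facet normal 0.851 0.251 0.462
outer loop
vertex -0.66 1.12 -3.927
vertex -1.888 1.197 -1.706
vertex -0.996 -0.07 -2.661
endloop
endfacet
facet normal 0.851 0.251 0.462
outer loop
vertex -1.552 2.387 -2.972
vertex -1.888 1.197 -1.706
vertex -0.66 1.12 -3.927
endloop
endfacet

endsolid
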